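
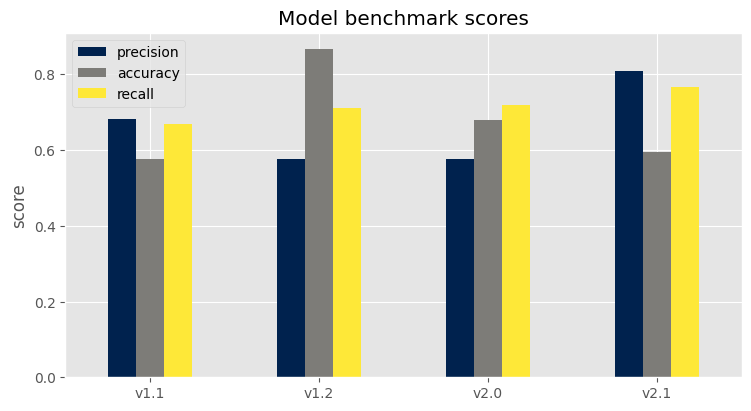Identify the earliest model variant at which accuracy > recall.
v1.2

v1.1: accuracy ≈ 0.6 vs recall ≈ 0.7 (not yet); v1.2: accuracy ≈ 0.9 vs recall ≈ 0.7 (first crossover).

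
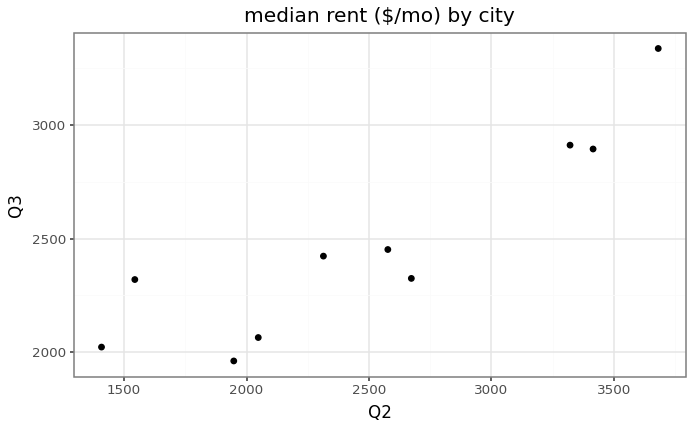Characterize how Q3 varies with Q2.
positive, strong

Points are positively correlated; strong (|r| ≈ 0.9).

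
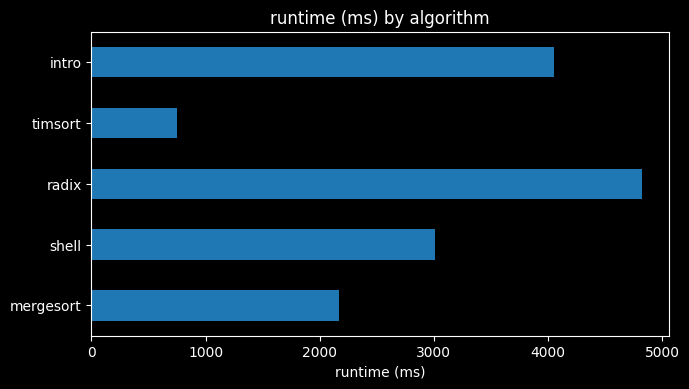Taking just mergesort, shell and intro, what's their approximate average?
(2000 + 3000 + 4000) / 3 ≈ 3000.

≈ 3000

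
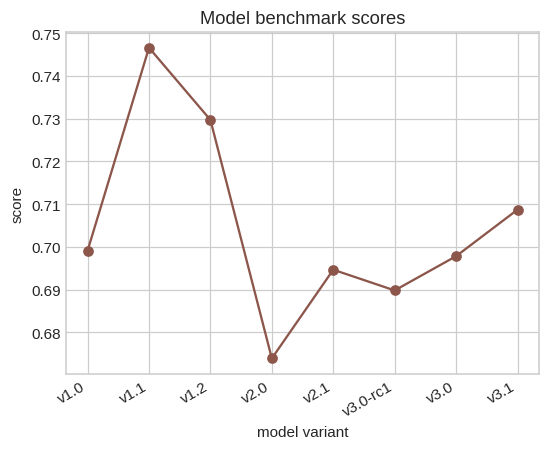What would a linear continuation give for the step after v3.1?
≈ 0.72

Last three: 0.69, 0.70, 0.71 → slope ≈ 0.01/step → next ≈ 0.72.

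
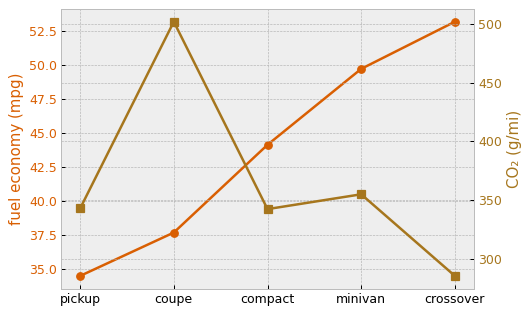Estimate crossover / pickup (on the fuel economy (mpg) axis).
crossover ≈ 54, pickup ≈ 34; 54/34 ≈ 1.59.

≈ 1.59×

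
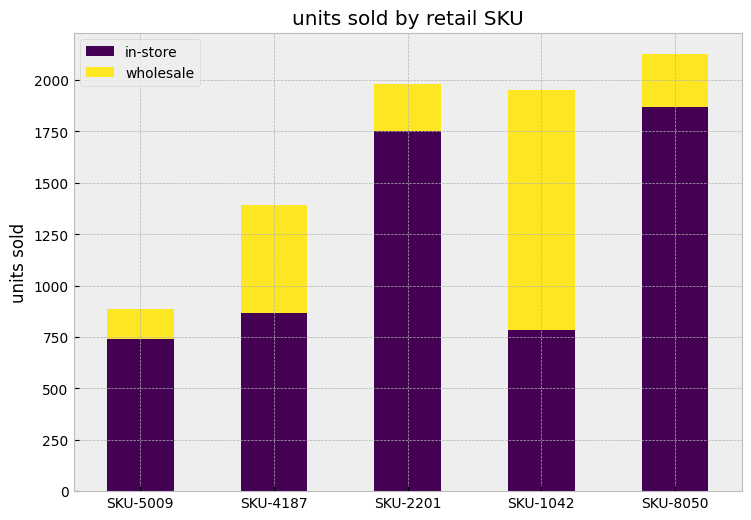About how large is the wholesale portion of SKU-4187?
≈ 600

wholesale top ≈ 1400, bottom ≈ 800; segment ≈ 600.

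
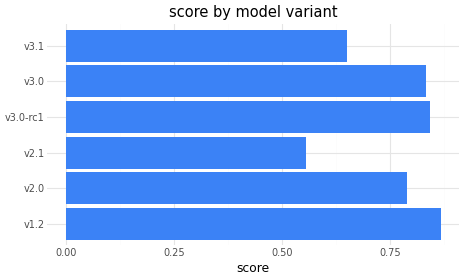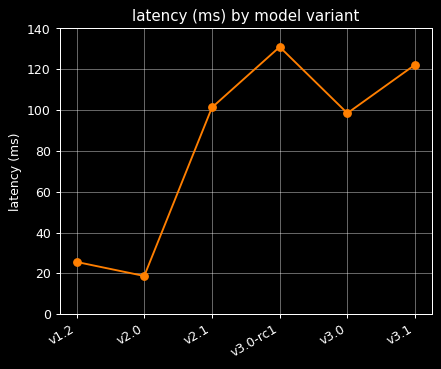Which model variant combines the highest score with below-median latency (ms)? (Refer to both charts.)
Chart 2 median latency (ms) ≈ 100; below-median model variants: v1.2, v2.0, v3.0. Among those, v1.2 has the highest score (≈ 0.9).

v1.2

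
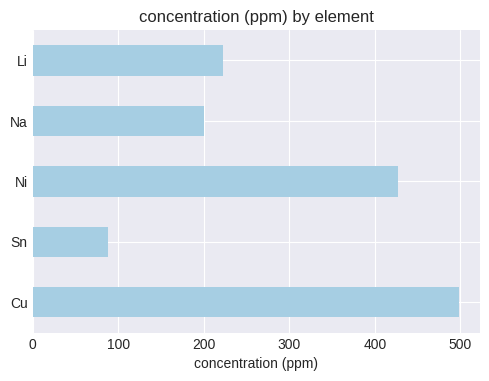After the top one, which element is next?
Top 3: Cu ≈ 500, Ni ≈ 450, Li ≈ 200.

Ni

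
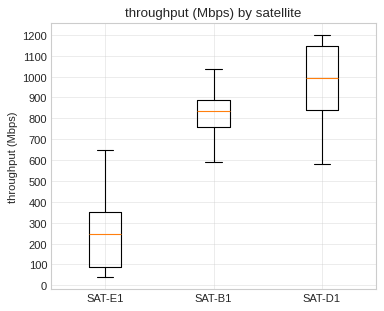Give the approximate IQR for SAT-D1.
Q3 ≈ 1100, Q1 ≈ 800; IQR ≈ 300.

≈ 300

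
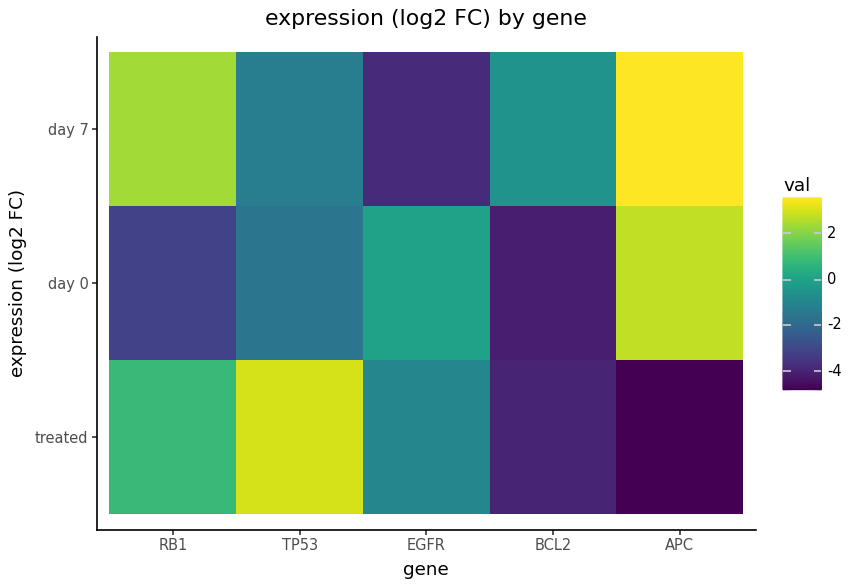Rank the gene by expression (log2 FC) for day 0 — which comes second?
Top 3 for day 0: APC ≈ 3, EGFR ≈ 0, TP53 ≈ -2.

EGFR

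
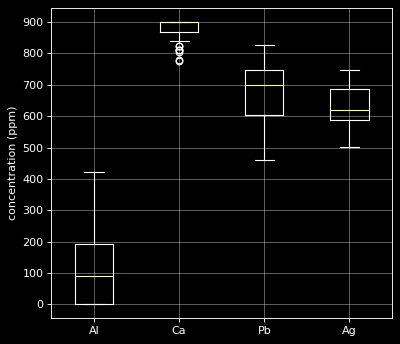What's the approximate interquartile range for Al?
≈ 200

Q3 ≈ 200, Q1 ≈ 0; IQR ≈ 200.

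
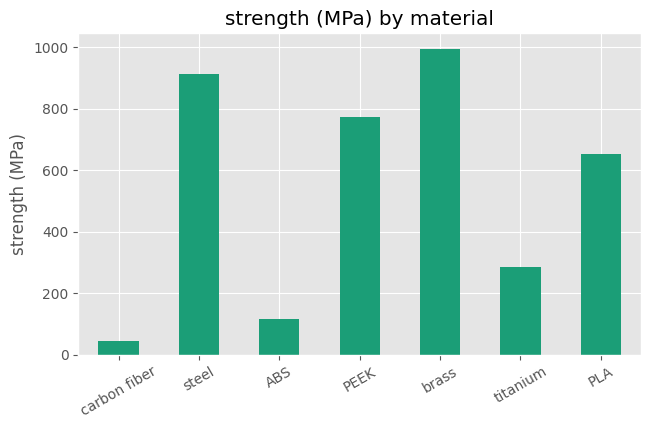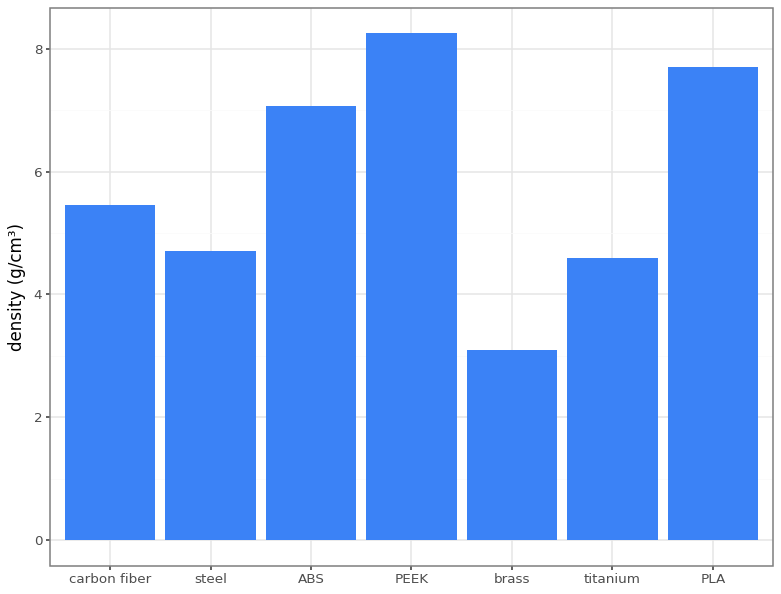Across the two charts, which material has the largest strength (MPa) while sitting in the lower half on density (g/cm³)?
Chart 2 median density (g/cm³) ≈ 5; below-median materials: steel, brass, titanium. Among those, brass has the highest strength (MPa) (≈ 1000).

brass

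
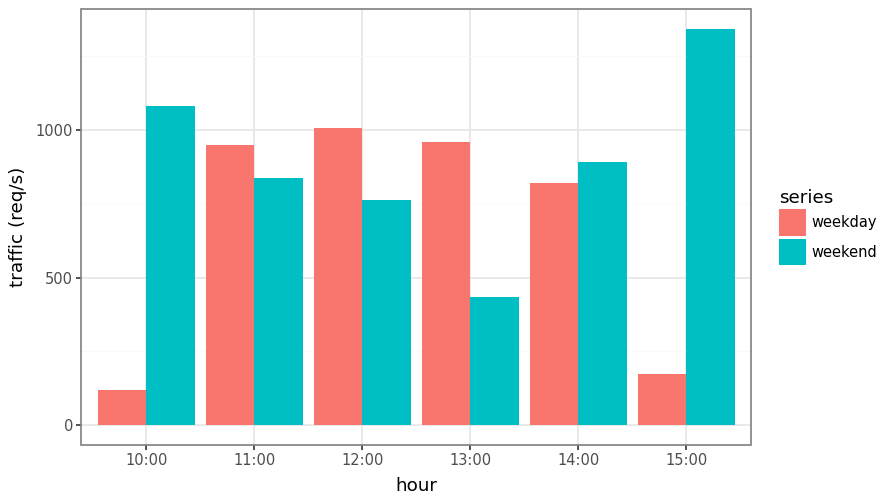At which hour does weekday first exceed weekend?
11:00

10:00: weekday ≈ 200 vs weekend ≈ 1000 (not yet); 11:00: weekday ≈ 1000 vs weekend ≈ 800 (first crossover).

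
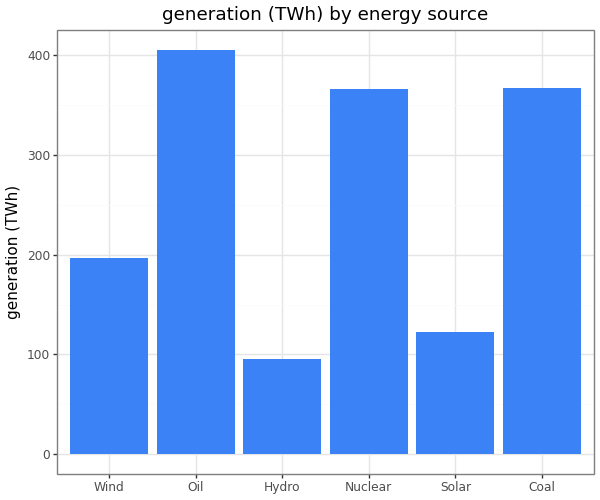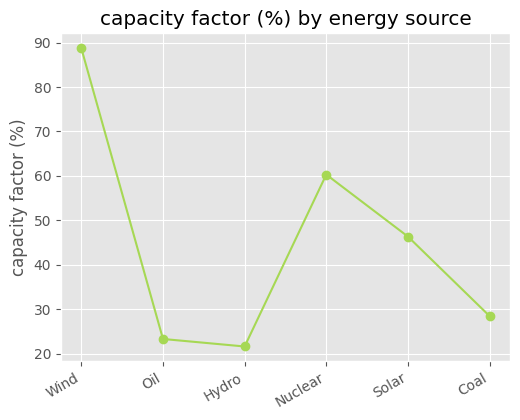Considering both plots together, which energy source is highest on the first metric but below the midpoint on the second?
Chart 2 median capacity factor (%) ≈ 40; below-median energy sources: Oil, Hydro, Coal. Among those, Oil has the highest generation (TWh) (≈ 400).

Oil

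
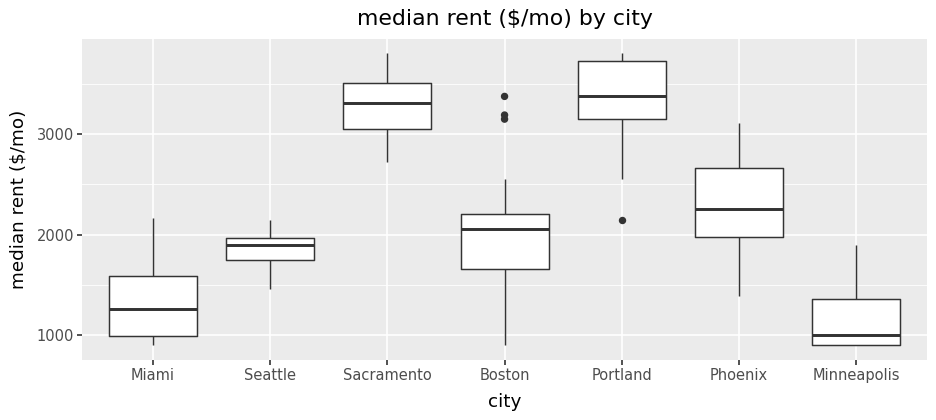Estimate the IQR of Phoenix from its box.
≈ 600

Q3 ≈ 2600, Q1 ≈ 2000; IQR ≈ 600.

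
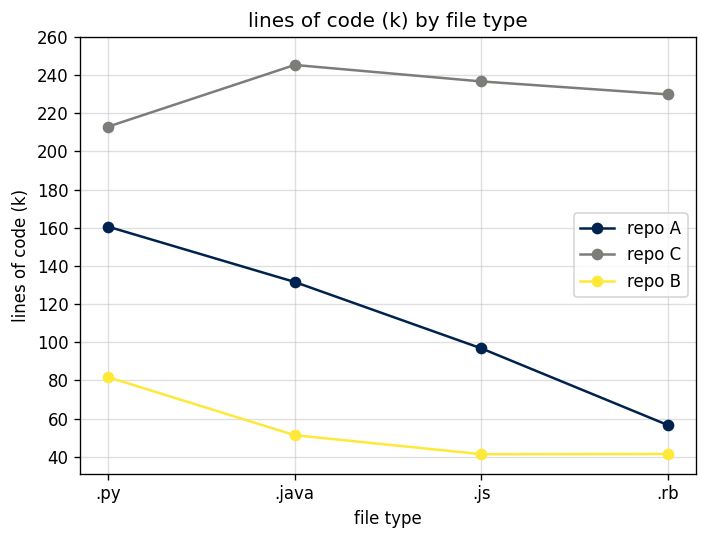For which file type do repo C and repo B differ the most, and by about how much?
.js, ≈ 200 k

.js: repo C ≈ 240, repo B ≈ 40 → gap ≈ 200. Next-largest (.java) is only ≈ 180.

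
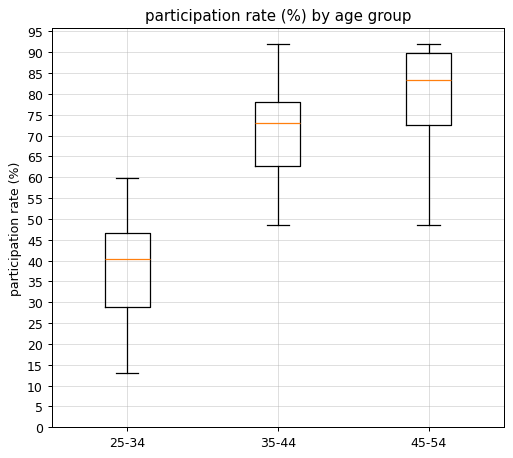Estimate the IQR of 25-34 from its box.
Q3 ≈ 45, Q1 ≈ 30; IQR ≈ 15.

≈ 15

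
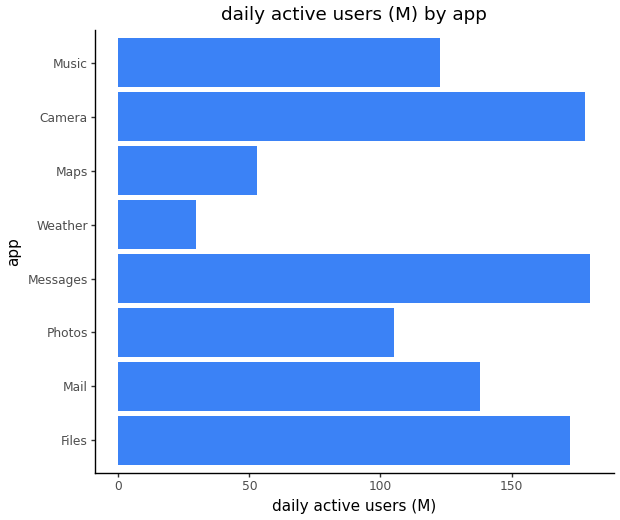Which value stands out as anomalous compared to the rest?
Weather ≈ 20; the rest sit between ≈ 60 and ≈ 180.

Weather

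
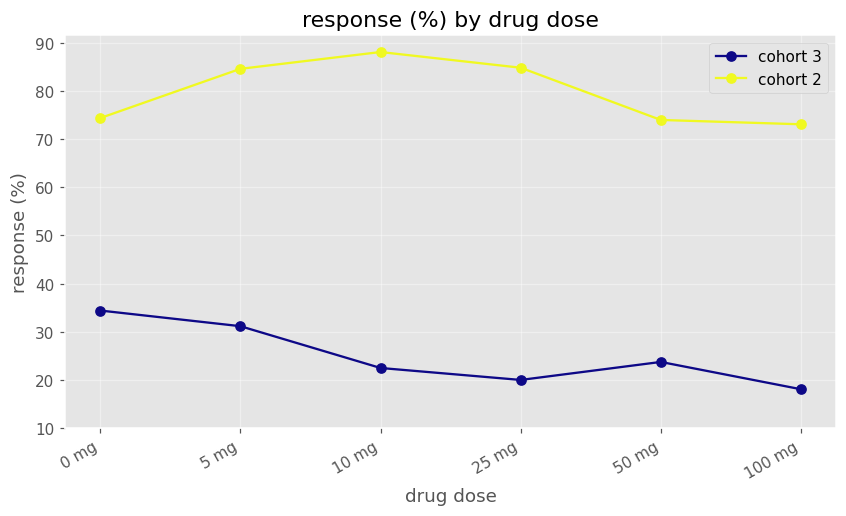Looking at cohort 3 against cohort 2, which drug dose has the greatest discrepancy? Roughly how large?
10 mg: cohort 3 ≈ 20, cohort 2 ≈ 90 → gap ≈ 70. Next-largest (25 mg) is only ≈ 60.

10 mg, ≈ 70 %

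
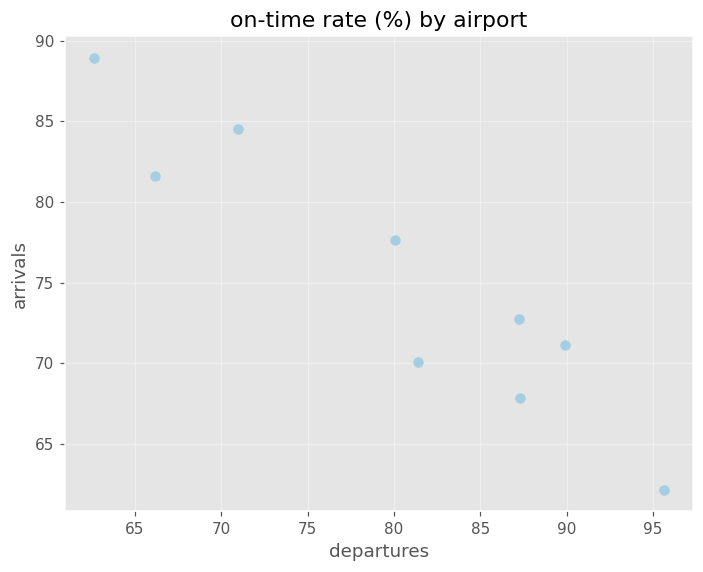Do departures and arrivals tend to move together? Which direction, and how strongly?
negative, strong

Points are negatively correlated; strong (|r| ≈ 0.9).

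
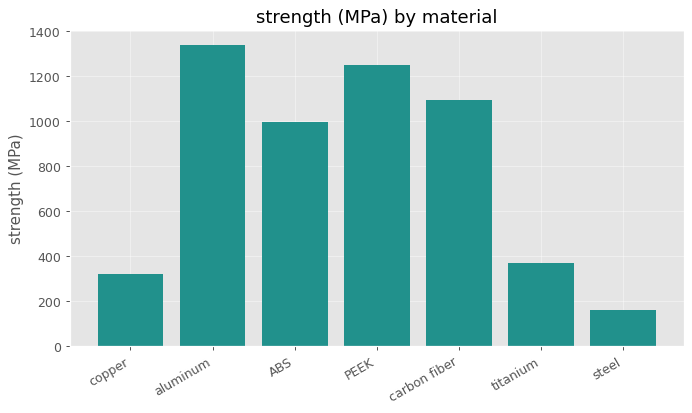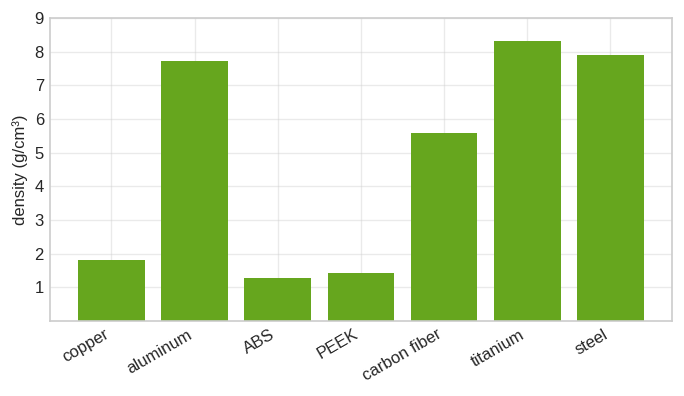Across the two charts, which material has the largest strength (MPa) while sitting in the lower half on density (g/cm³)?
PEEK

Chart 2 median density (g/cm³) ≈ 6; below-median materials: copper, ABS, PEEK. Among those, PEEK has the highest strength (MPa) (≈ 1200).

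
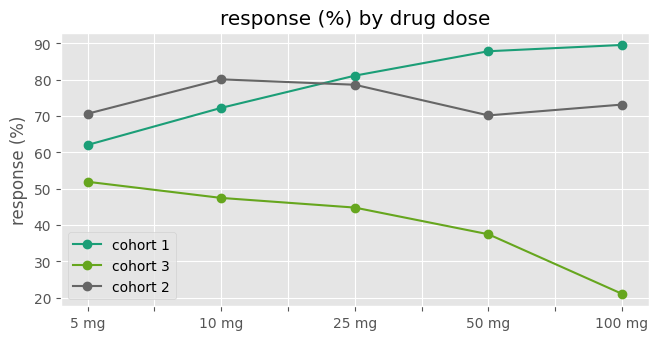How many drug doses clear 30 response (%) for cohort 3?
4

Above 30: 5 mg, 10 mg, 25 mg, 50 mg.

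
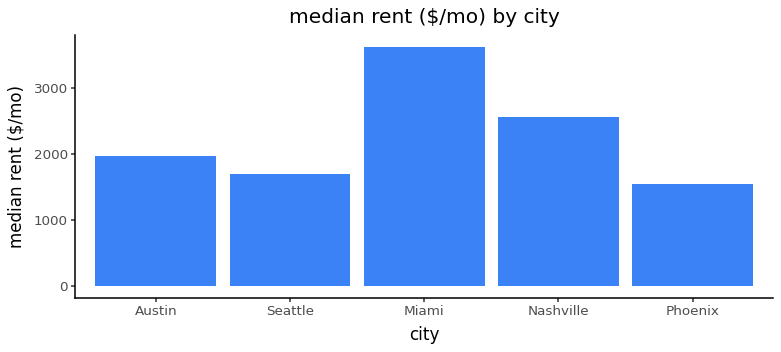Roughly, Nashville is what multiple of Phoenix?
≈ 1.67×

Nashville ≈ 2500, Phoenix ≈ 1500; 2500/1500 ≈ 1.67.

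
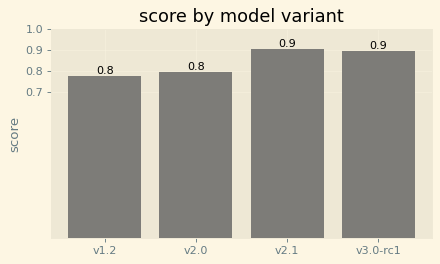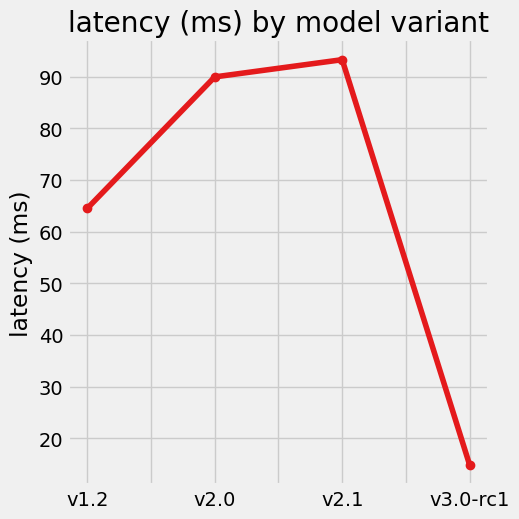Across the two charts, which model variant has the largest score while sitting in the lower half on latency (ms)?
v3.0-rc1

Chart 2 median latency (ms) ≈ 80; below-median model variants: v1.2, v3.0-rc1. Among those, v3.0-rc1 has the highest score (≈ 0.9).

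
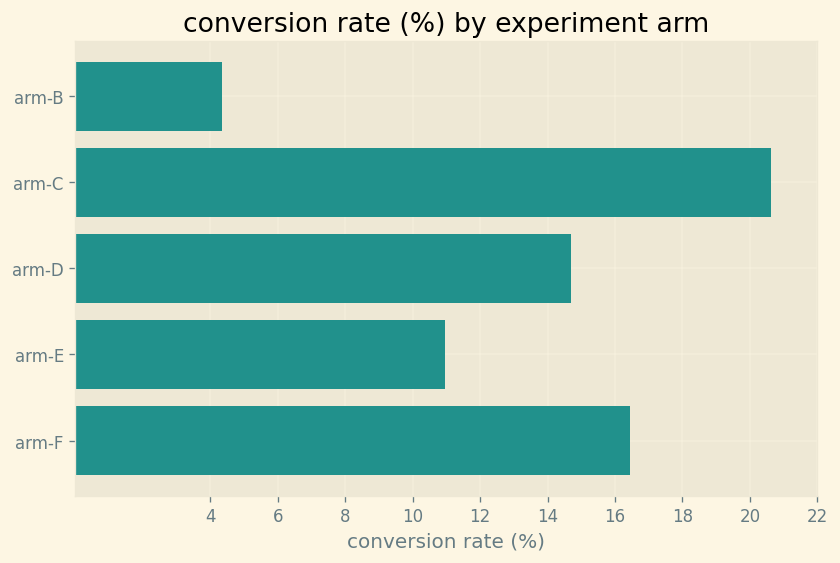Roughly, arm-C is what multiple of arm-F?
arm-C ≈ 20, arm-F ≈ 16; 20/16 ≈ 1.25.

≈ 1.25×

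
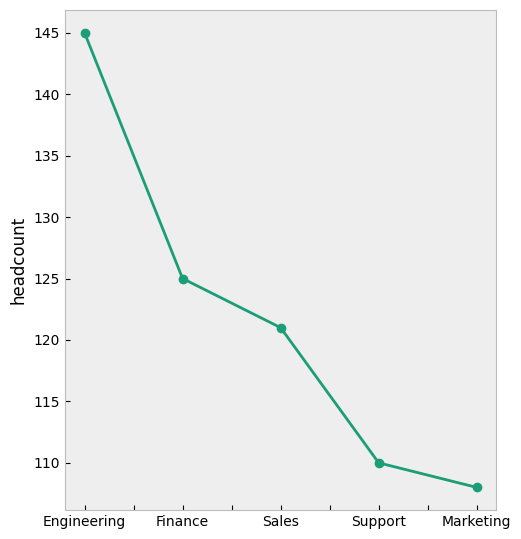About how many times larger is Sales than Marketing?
≈ 1.09×

Sales ≈ 120, Marketing ≈ 110; 120/110 ≈ 1.09.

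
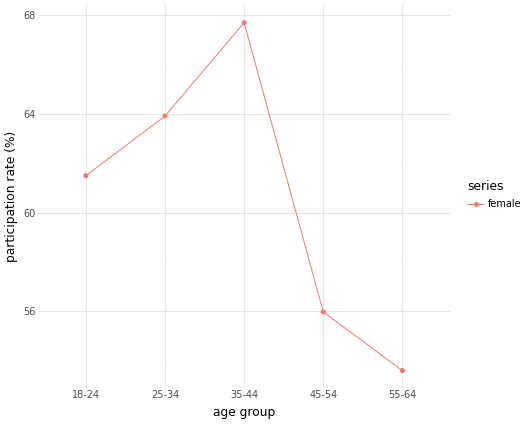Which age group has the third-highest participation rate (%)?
18-24

Top 4: 35-44 ≈ 68, 25-34 ≈ 64, 18-24 ≈ 62, 45-54 ≈ 56.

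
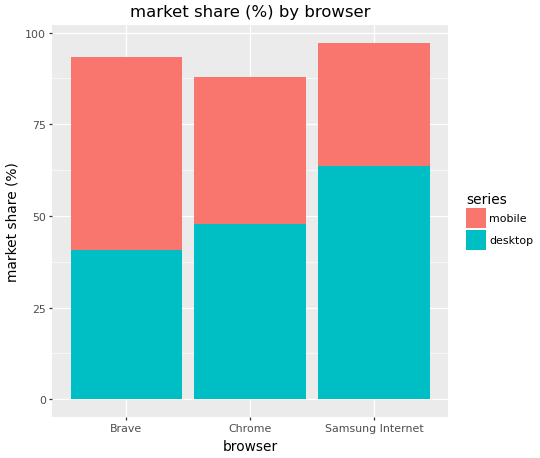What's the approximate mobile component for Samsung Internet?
mobile top ≈ 100, bottom ≈ 60; segment ≈ 40.

≈ 40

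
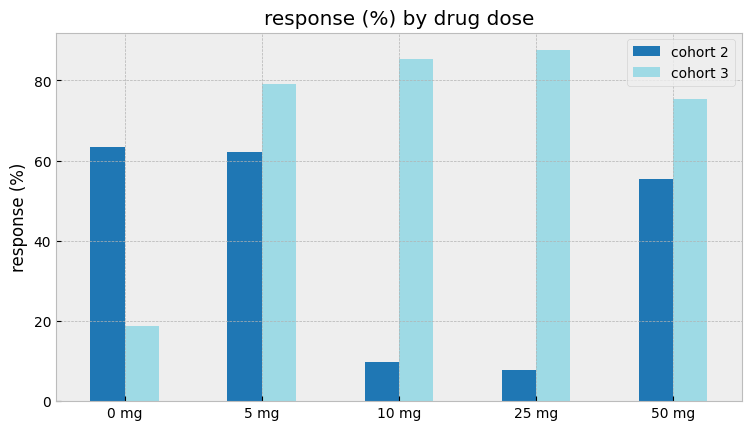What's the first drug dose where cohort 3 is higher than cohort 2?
5 mg

0 mg: cohort 3 ≈ 20 vs cohort 2 ≈ 60 (not yet); 5 mg: cohort 3 ≈ 80 vs cohort 2 ≈ 60 (first crossover).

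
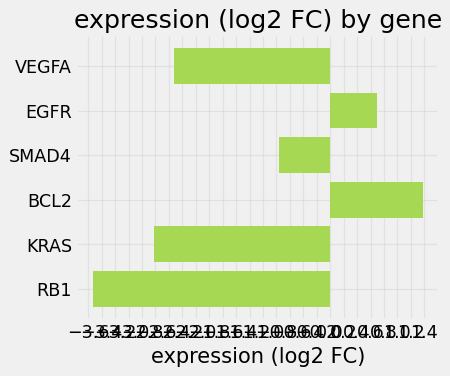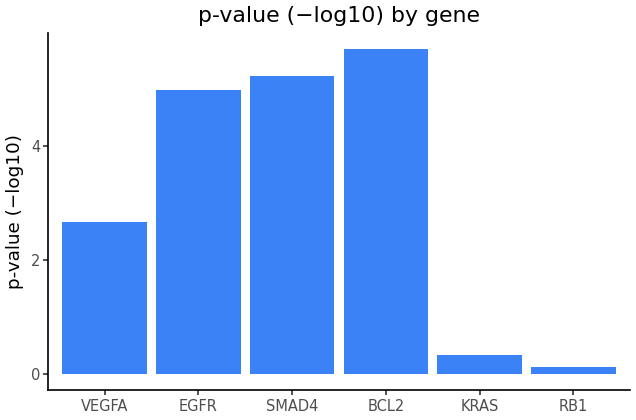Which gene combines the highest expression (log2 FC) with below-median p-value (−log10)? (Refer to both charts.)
VEGFA

Chart 2 median p-value (−log10) ≈ 4; below-median genes: VEGFA, KRAS, RB1. Among those, VEGFA has the highest expression (log2 FC) (≈ -2.4).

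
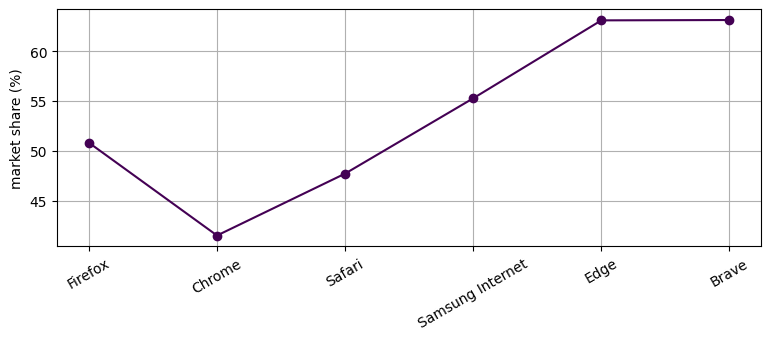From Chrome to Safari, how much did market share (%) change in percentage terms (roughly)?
≈ +14.3%

Chrome ≈ 42, Safari ≈ 48; (48 − 42) / 42 ≈ +14.3%.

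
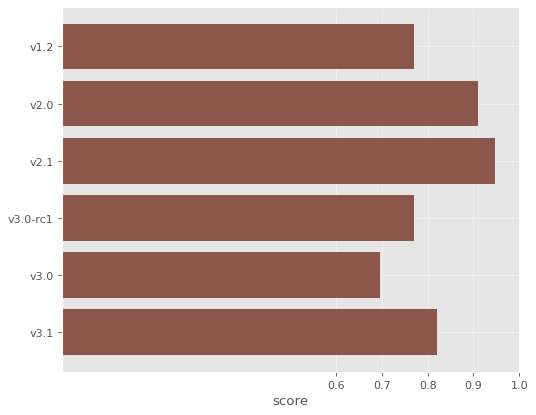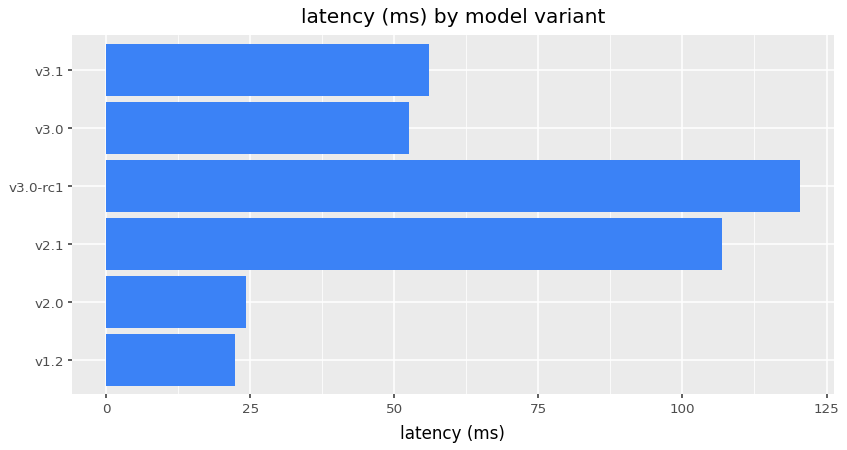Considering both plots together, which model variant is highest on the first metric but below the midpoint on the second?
Chart 2 median latency (ms) ≈ 60; below-median model variants: v1.2, v2.0, v3.0. Among those, v2.0 has the highest score (≈ 0.9).

v2.0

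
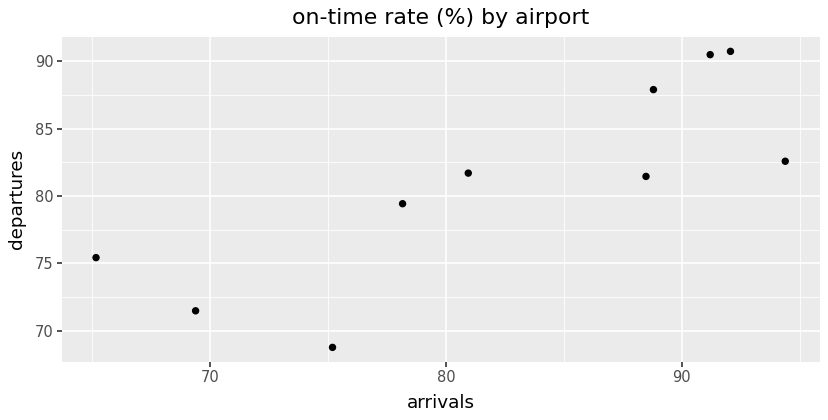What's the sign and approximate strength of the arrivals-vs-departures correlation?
Points are positively correlated; strong (|r| ≈ 0.8).

positive, strong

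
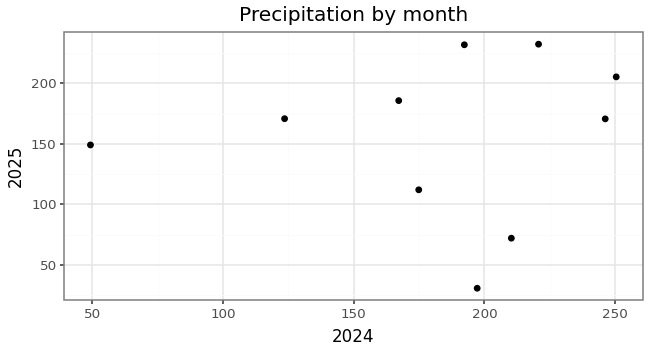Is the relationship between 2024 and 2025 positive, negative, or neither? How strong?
Points are roughly uncorrelated; weak (|r| ≈ 0.1).

no clear correlation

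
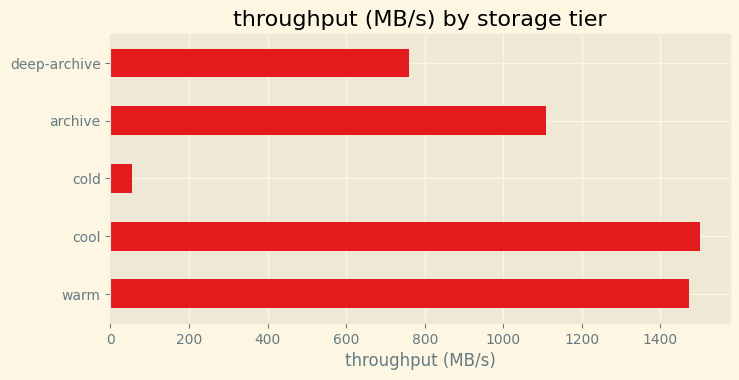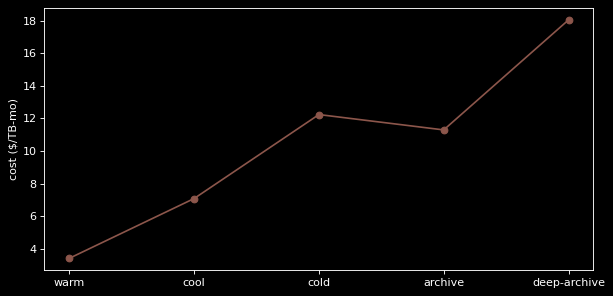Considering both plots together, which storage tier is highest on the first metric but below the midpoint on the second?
cool

Chart 2 median cost ($/TB-mo) ≈ 12; below-median storage tiers: warm, cool. Among those, cool has the highest throughput (MB/s) (≈ 1600).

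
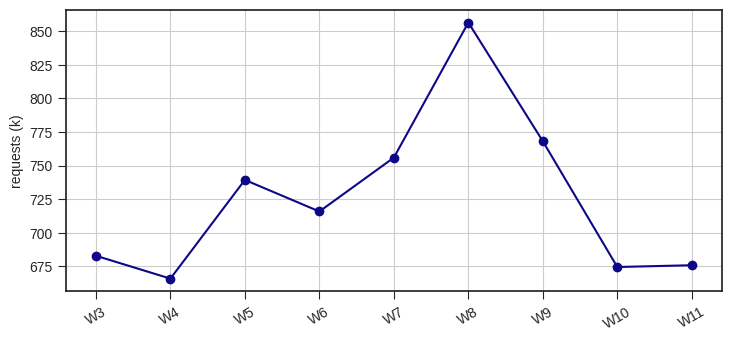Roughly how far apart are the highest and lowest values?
Max W8 ≈ 860, min W4 ≈ 660; range ≈ 200.

≈ 200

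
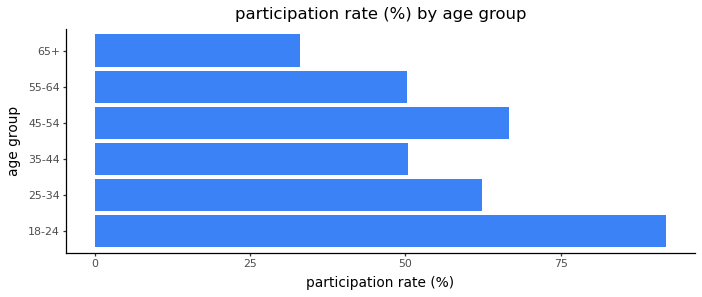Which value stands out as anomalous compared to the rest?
18-24

18-24 ≈ 90; the rest sit between ≈ 30 and ≈ 70.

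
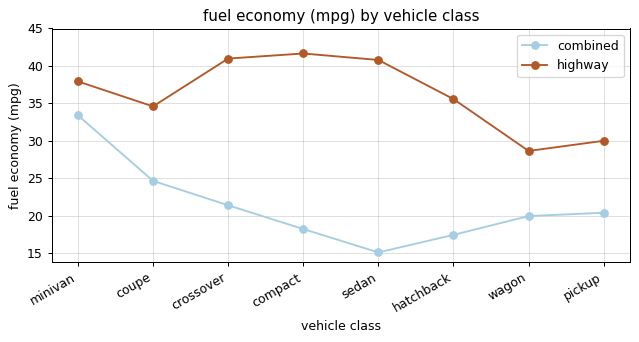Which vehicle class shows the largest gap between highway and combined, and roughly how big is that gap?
sedan: highway ≈ 40, combined ≈ 15 → gap ≈ 25. Next-largest (compact) is only ≈ 20.

sedan, ≈ 25 mpg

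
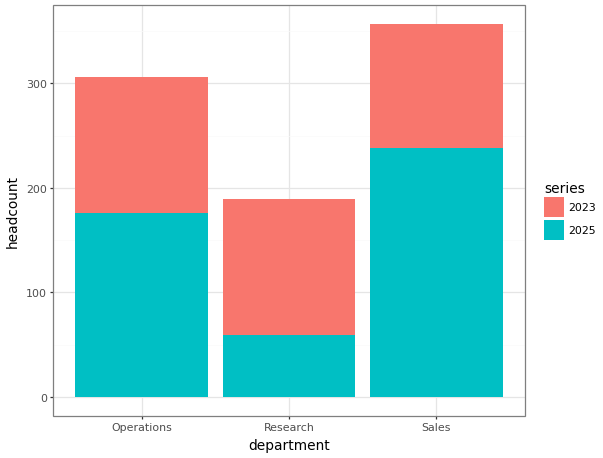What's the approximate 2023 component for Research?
2023 top ≈ 200, bottom ≈ 50; segment ≈ 150.

≈ 150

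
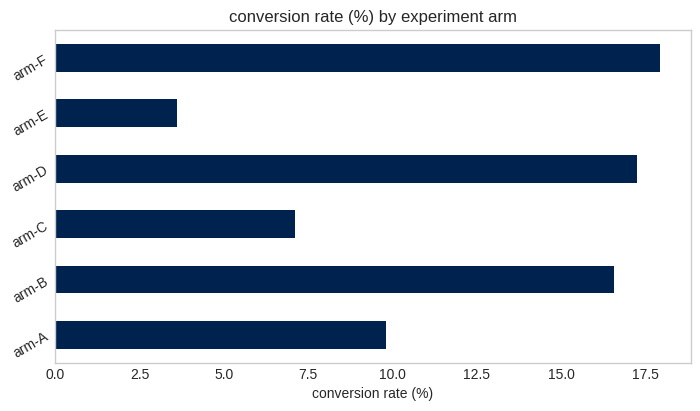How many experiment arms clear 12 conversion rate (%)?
3

Above 12: arm-B, arm-D, arm-F.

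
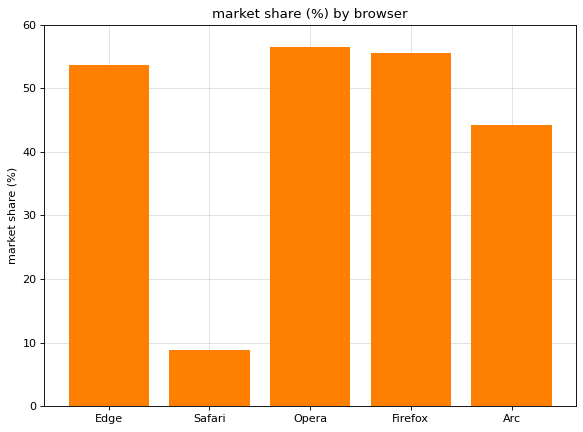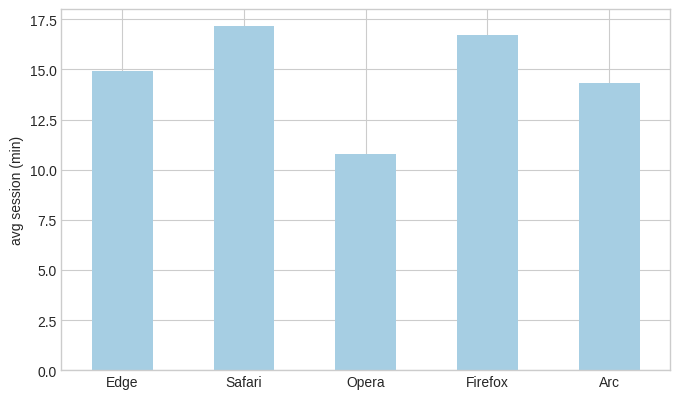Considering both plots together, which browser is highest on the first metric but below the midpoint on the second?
Chart 2 median avg session (min) ≈ 14; below-median browsers: Opera, Arc. Among those, Opera has the highest market share (%) (≈ 60).

Opera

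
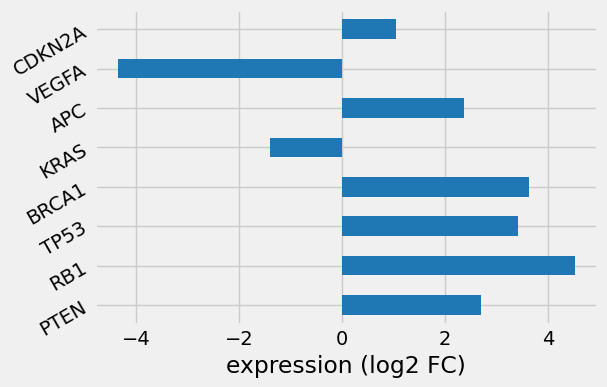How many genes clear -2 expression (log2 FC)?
Above -2: PTEN, RB1, TP53, BRCA1, KRAS, APC, CDKN2A.

7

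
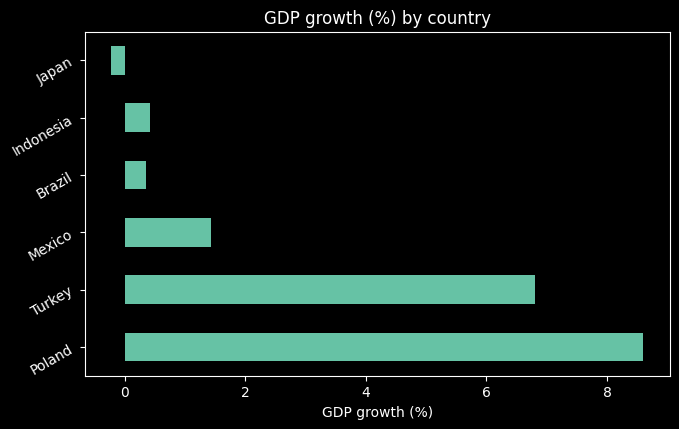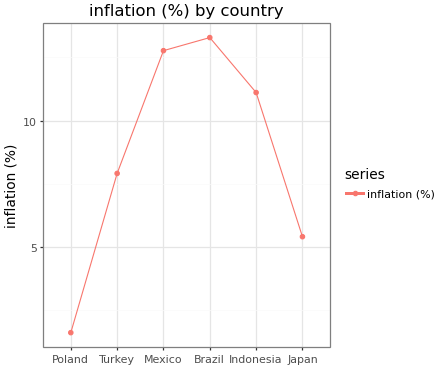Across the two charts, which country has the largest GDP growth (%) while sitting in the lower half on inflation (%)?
Chart 2 median inflation (%) ≈ 10; below-median countries: Poland, Turkey, Japan. Among those, Poland has the highest GDP growth (%) (≈ 9).

Poland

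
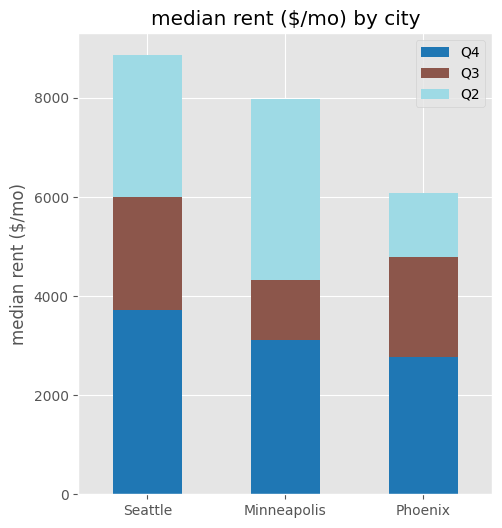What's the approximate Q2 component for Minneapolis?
Q2 top ≈ 8000, bottom ≈ 4000; segment ≈ 4000.

≈ 4000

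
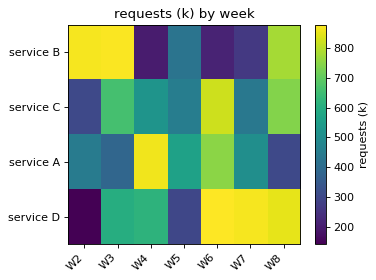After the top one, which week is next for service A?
W6

Top 3 for service A: W4 ≈ 900, W6 ≈ 700, W5 ≈ 600.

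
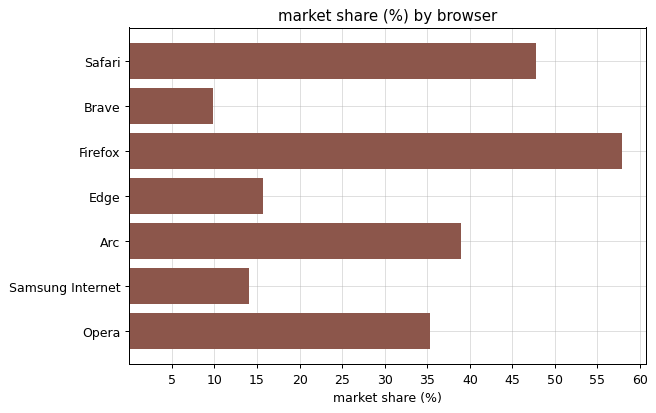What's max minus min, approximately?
≈ 50

Max Firefox ≈ 60, min Brave ≈ 10; range ≈ 50.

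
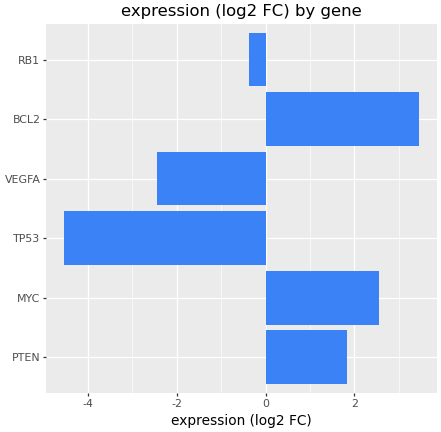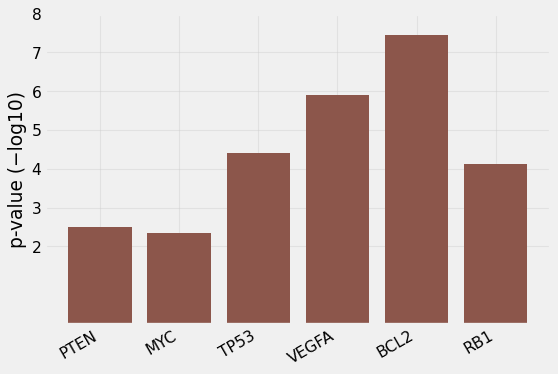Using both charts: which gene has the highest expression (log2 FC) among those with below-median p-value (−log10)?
MYC

Chart 2 median p-value (−log10) ≈ 4; below-median genes: PTEN, MYC, RB1. Among those, MYC has the highest expression (log2 FC) (≈ 2.5).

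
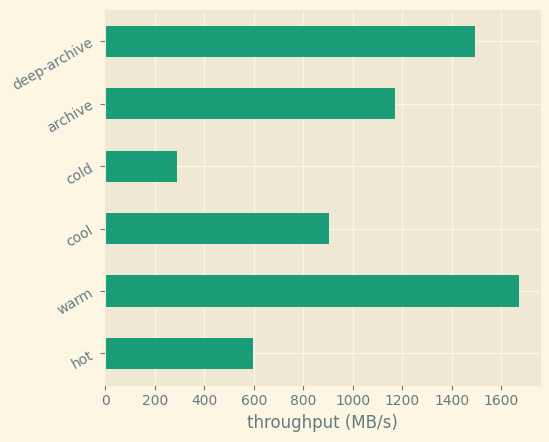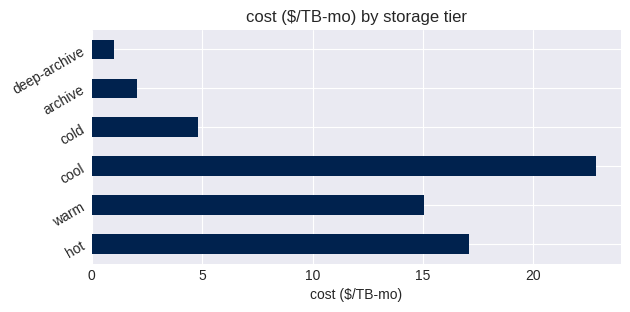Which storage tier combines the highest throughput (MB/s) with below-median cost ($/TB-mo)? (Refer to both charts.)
deep-archive

Chart 2 median cost ($/TB-mo) ≈ 10; below-median storage tiers: cold, archive, deep-archive. Among those, deep-archive has the highest throughput (MB/s) (≈ 1400).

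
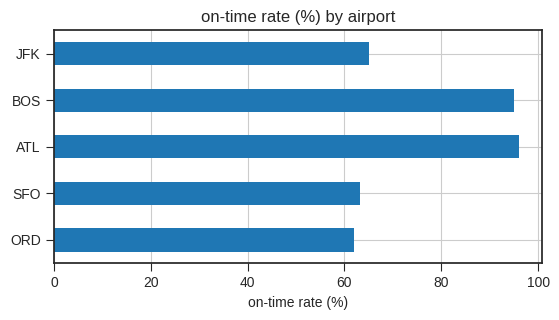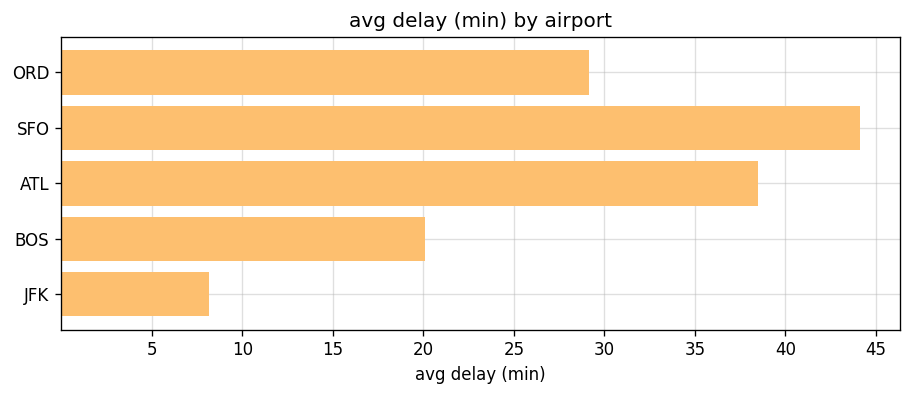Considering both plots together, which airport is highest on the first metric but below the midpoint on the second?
BOS

Chart 2 median avg delay (min) ≈ 30; below-median airports: BOS, JFK. Among those, BOS has the highest on-time rate (%) (≈ 100).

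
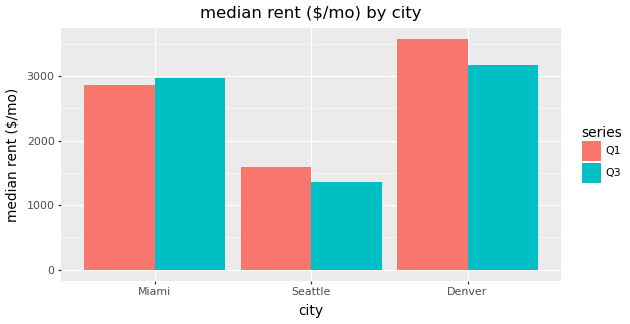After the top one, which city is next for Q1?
Top 3 for Q1: Denver ≈ 3500, Miami ≈ 3000, Seattle ≈ 1500.

Miami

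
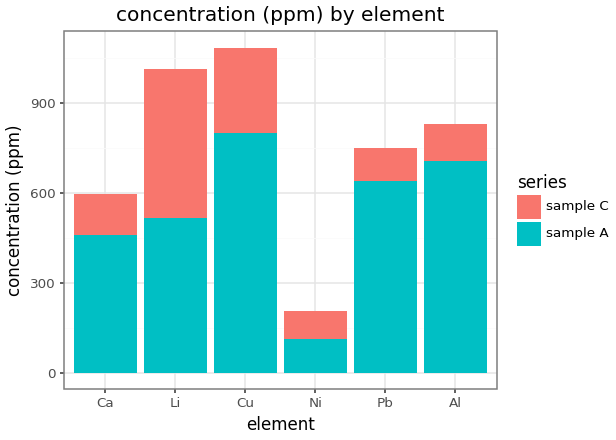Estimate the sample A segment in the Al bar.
≈ 700

sample A top ≈ 700, bottom ≈ 0; segment ≈ 700.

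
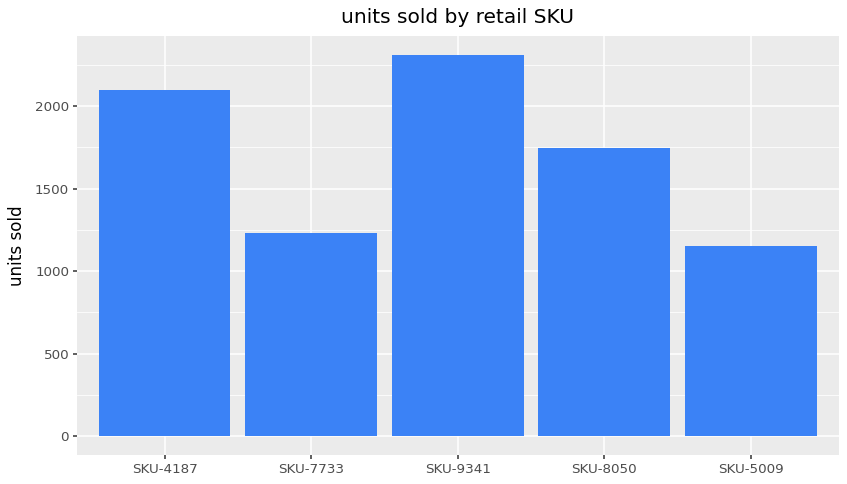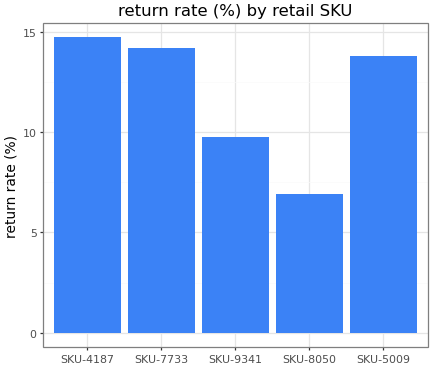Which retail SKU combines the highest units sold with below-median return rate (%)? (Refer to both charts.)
Chart 2 median return rate (%) ≈ 14; below-median retail SKUs: SKU-9341, SKU-8050. Among those, SKU-9341 has the highest units sold (≈ 2500).

SKU-9341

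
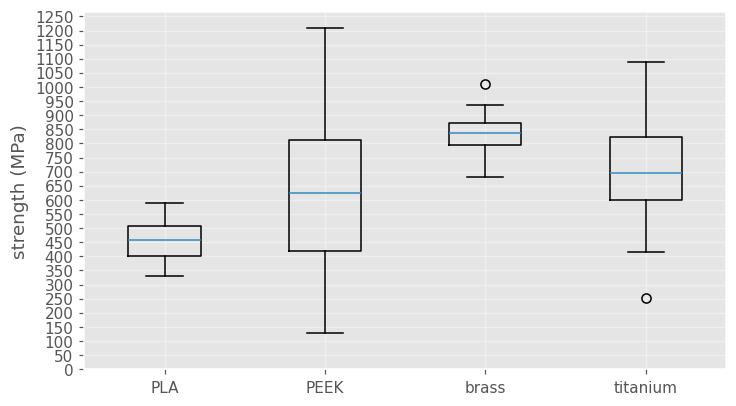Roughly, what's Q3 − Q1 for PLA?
≈ 100

Q3 ≈ 500, Q1 ≈ 400; IQR ≈ 100.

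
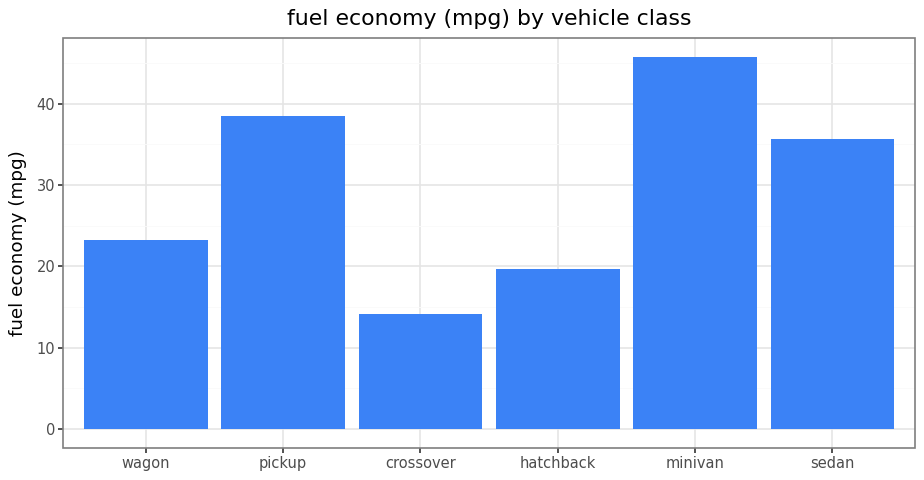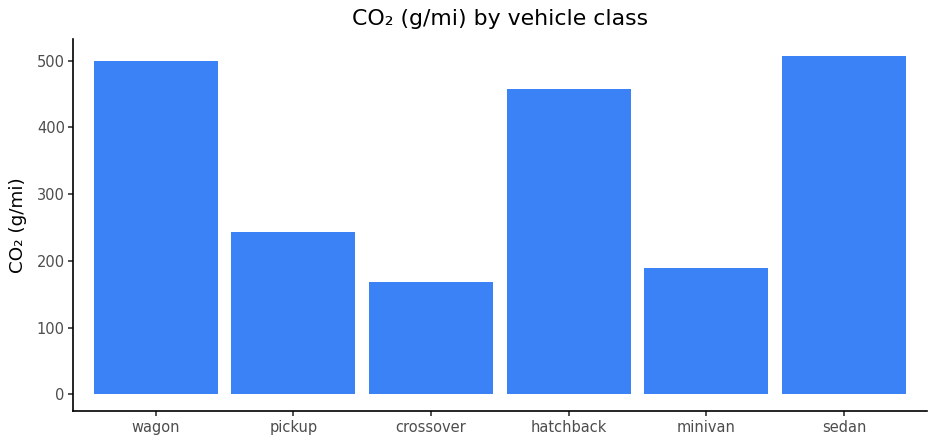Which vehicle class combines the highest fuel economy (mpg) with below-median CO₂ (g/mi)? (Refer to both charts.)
Chart 2 median CO₂ (g/mi) ≈ 350; below-median vehicle classes: pickup, crossover, minivan. Among those, minivan has the highest fuel economy (mpg) (≈ 45).

minivan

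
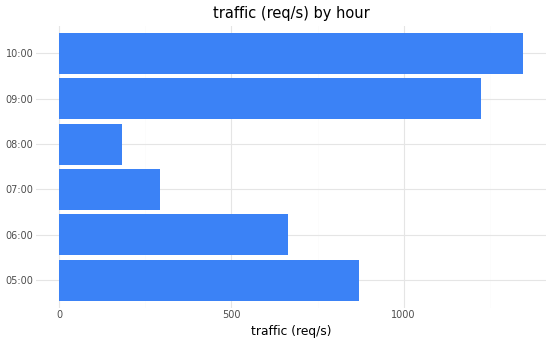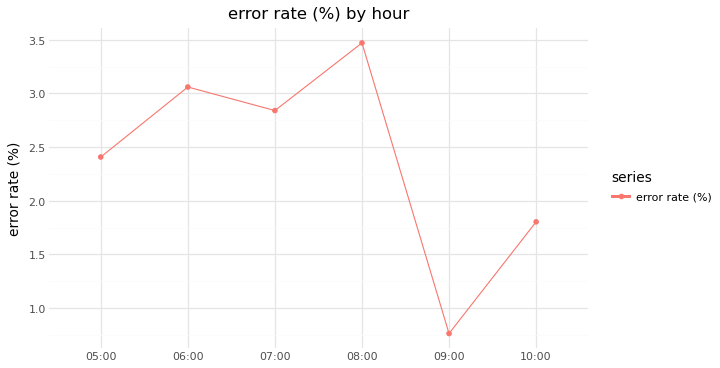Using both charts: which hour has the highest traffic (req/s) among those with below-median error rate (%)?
Chart 2 median error rate (%) ≈ 2.5; below-median hours: 05:00, 09:00, 10:00. Among those, 10:00 has the highest traffic (req/s) (≈ 1400).

10:00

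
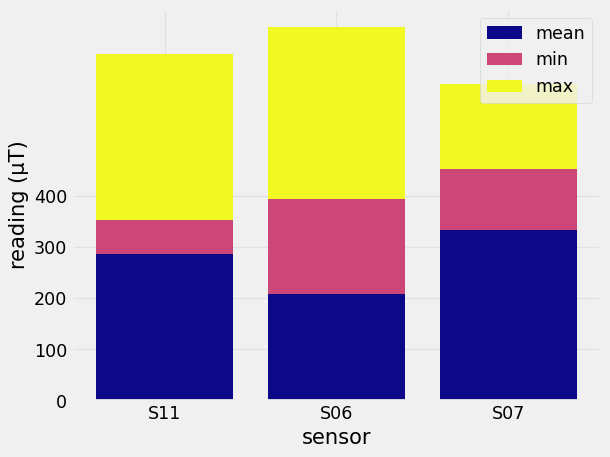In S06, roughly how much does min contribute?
min top ≈ 400, bottom ≈ 200; segment ≈ 200.

≈ 200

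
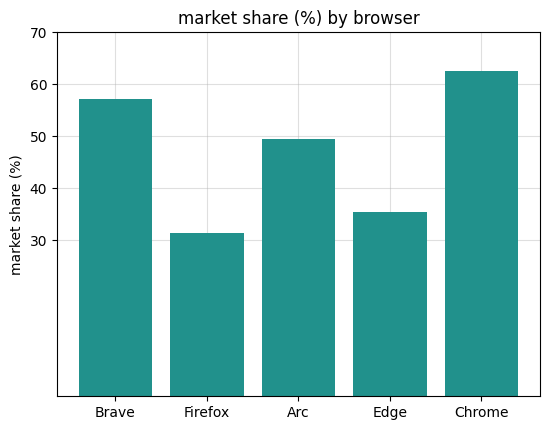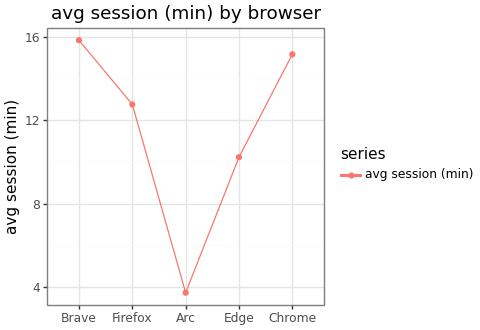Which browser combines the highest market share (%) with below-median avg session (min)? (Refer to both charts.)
Chart 2 median avg session (min) ≈ 12; below-median browsers: Arc, Edge. Among those, Arc has the highest market share (%) (≈ 50).

Arc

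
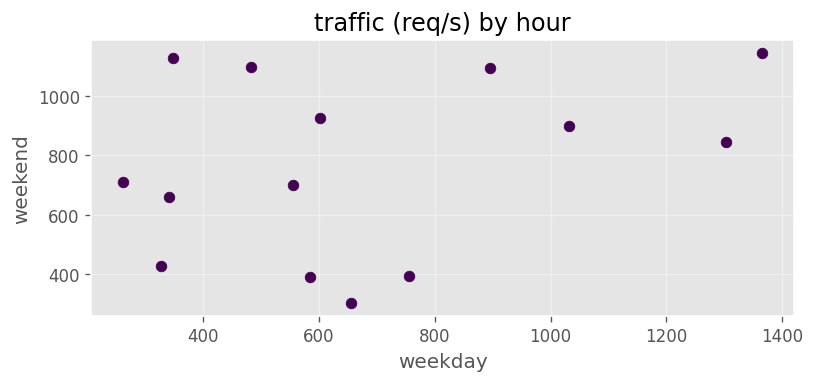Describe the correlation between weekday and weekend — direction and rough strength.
positive, weak

Points are positively correlated; weak (|r| ≈ 0.3).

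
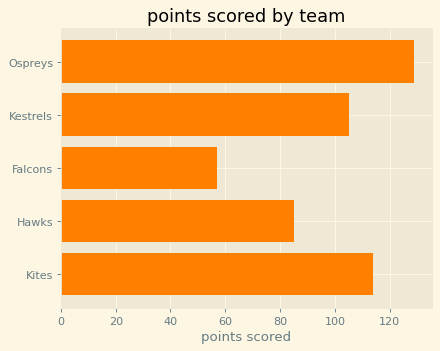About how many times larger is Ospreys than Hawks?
Ospreys ≈ 120, Hawks ≈ 80; 120/80 ≈ 1.5.

≈ 1.5×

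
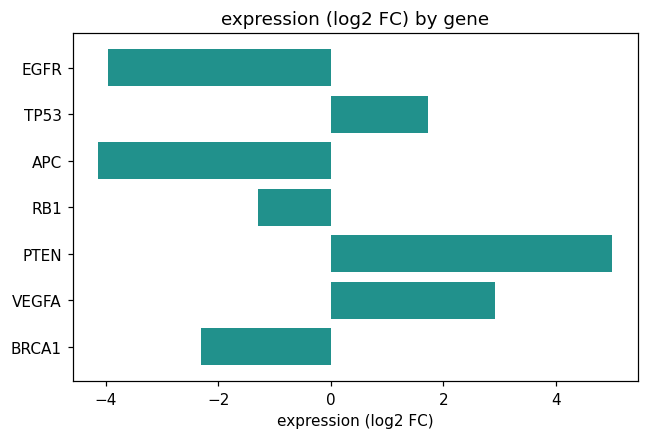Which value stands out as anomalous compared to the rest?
PTEN

PTEN ≈ 5; the rest sit between ≈ -4 and ≈ 3.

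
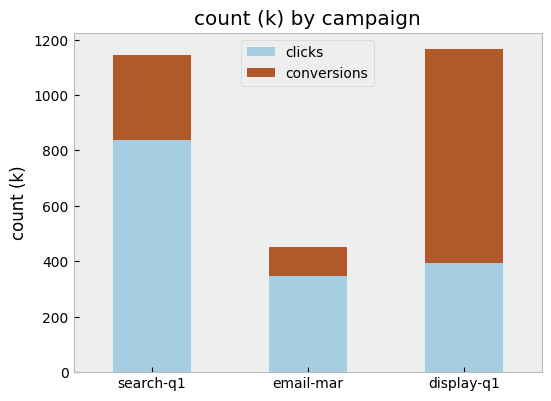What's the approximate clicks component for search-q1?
clicks top ≈ 800, bottom ≈ 0; segment ≈ 800.

≈ 800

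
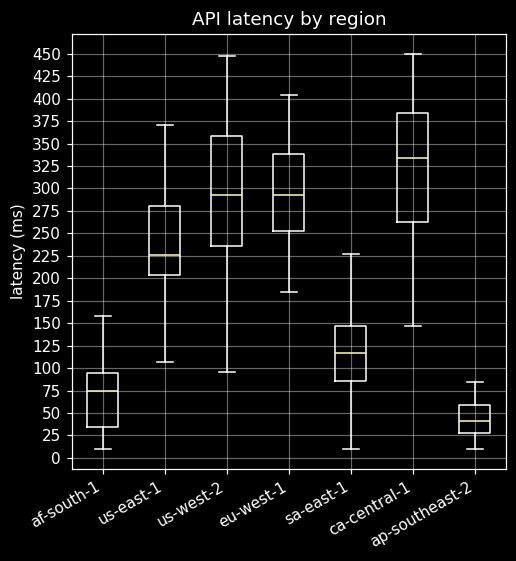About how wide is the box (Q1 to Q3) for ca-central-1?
Q3 ≈ 375, Q1 ≈ 250; IQR ≈ 125.

≈ 125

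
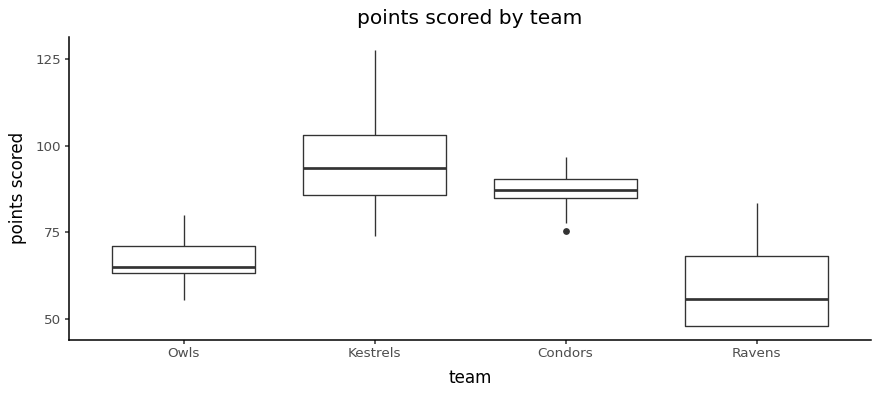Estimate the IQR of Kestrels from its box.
Q3 ≈ 105, Q1 ≈ 85; IQR ≈ 20.

≈ 20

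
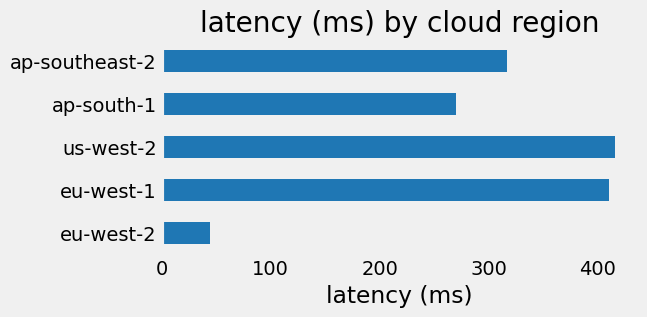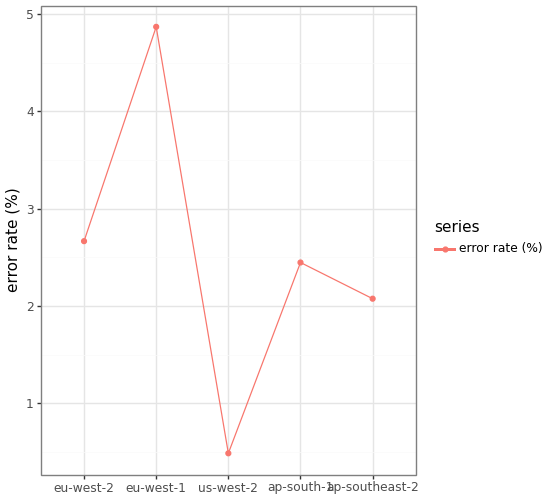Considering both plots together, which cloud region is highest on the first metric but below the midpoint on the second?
us-west-2

Chart 2 median error rate (%) ≈ 2.5; below-median cloud regions: us-west-2, ap-southeast-2. Among those, us-west-2 has the highest latency (ms) (≈ 400).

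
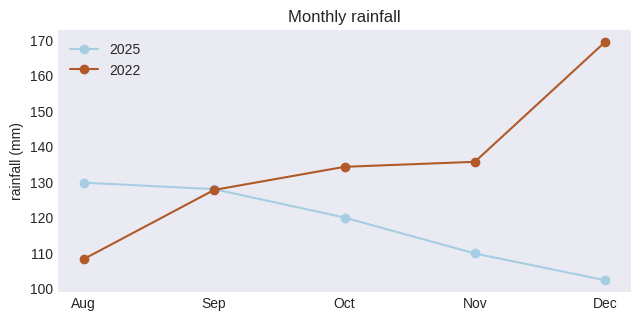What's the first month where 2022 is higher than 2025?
Sep: 2022 ≈ 130 vs 2025 ≈ 130 (not yet); Oct: 2022 ≈ 130 vs 2025 ≈ 120 (first crossover).

Oct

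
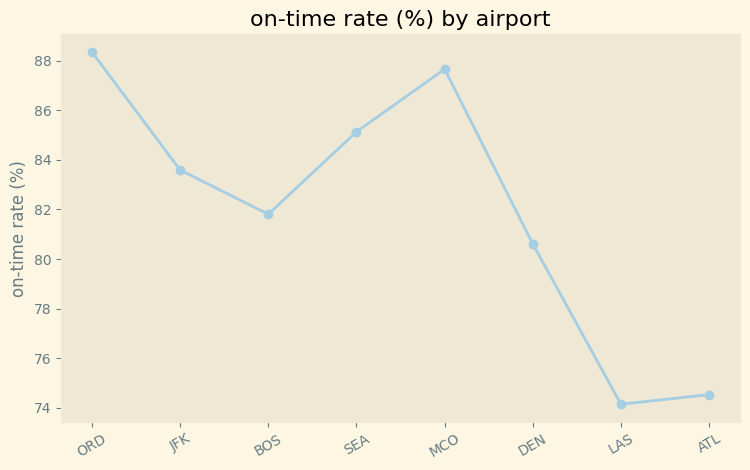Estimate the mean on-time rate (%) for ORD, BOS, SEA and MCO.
(88 + 82 + 86 + 88) / 4 ≈ 86.

≈ 86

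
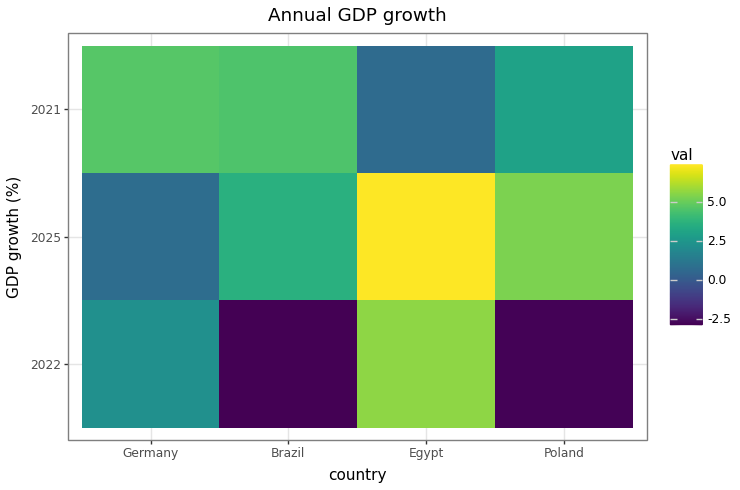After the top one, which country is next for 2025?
Poland

Top 3 for 2025: Egypt ≈ 7, Poland ≈ 5, Brazil ≈ 4.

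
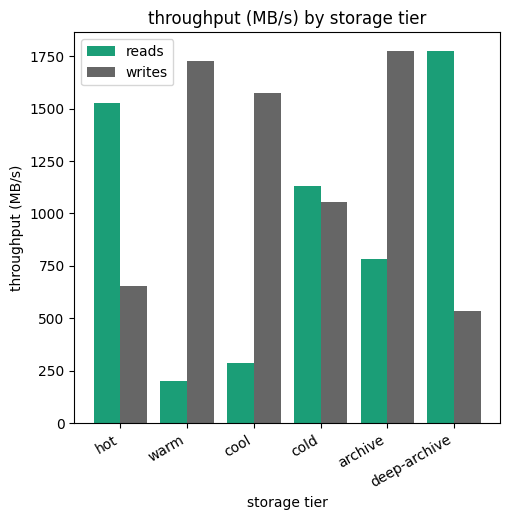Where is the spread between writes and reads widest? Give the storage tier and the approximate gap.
warm: writes ≈ 1800, reads ≈ 200 → gap ≈ 1600. Next-largest (cool) is only ≈ 1400.

warm, ≈ 1600 MB/s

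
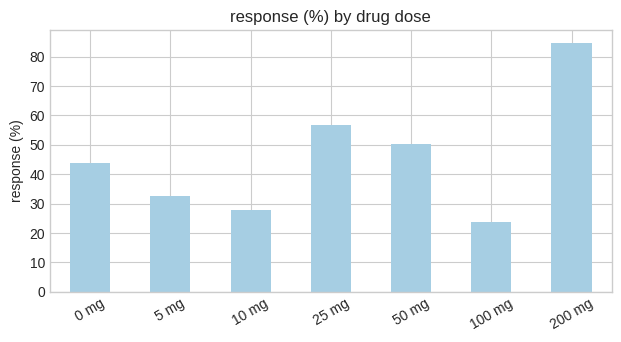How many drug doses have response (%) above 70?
Above 70: 200 mg.

1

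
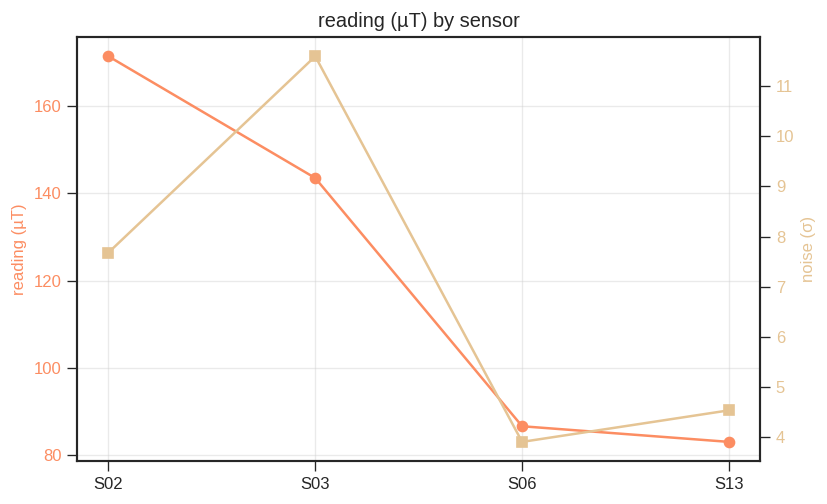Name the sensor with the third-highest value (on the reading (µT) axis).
S06

Top 4 (on the reading (µT) axis): S02 ≈ 170, S03 ≈ 140, S06 ≈ 90, S13 ≈ 80.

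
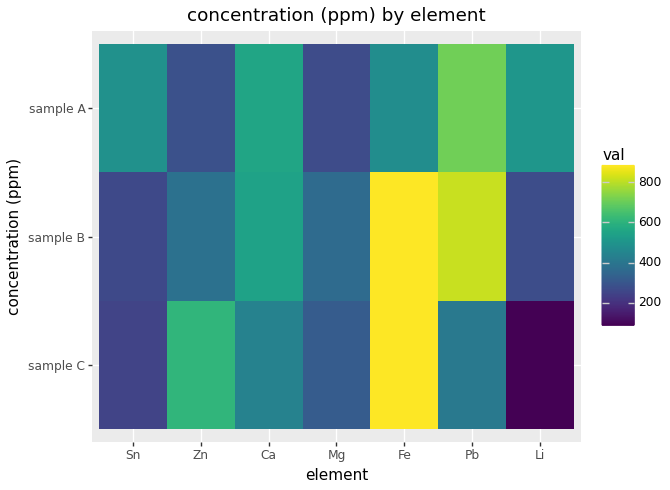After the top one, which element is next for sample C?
Zn

Top 3 for sample C: Fe ≈ 900, Zn ≈ 600, Ca ≈ 400.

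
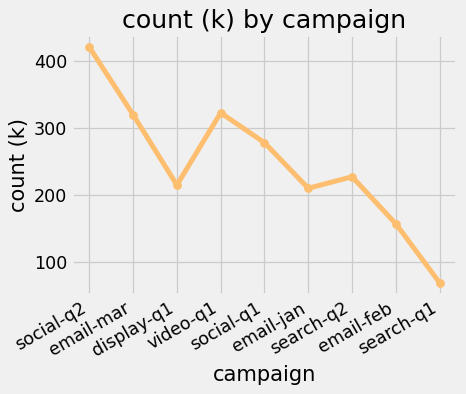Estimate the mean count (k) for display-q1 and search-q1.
≈ 125

(200 + 50) / 2 ≈ 125.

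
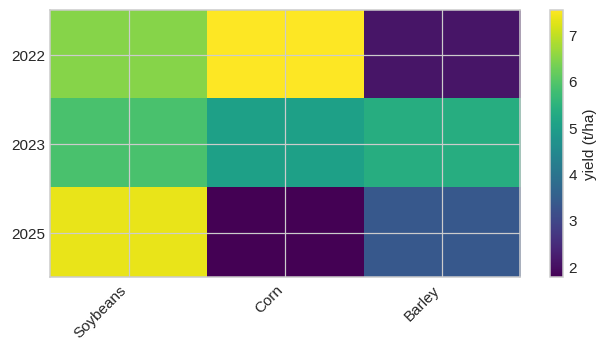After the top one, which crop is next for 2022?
Top 3 for 2022: Corn ≈ 7.5, Soybeans ≈ 6.5, Barley ≈ 2.0.

Soybeans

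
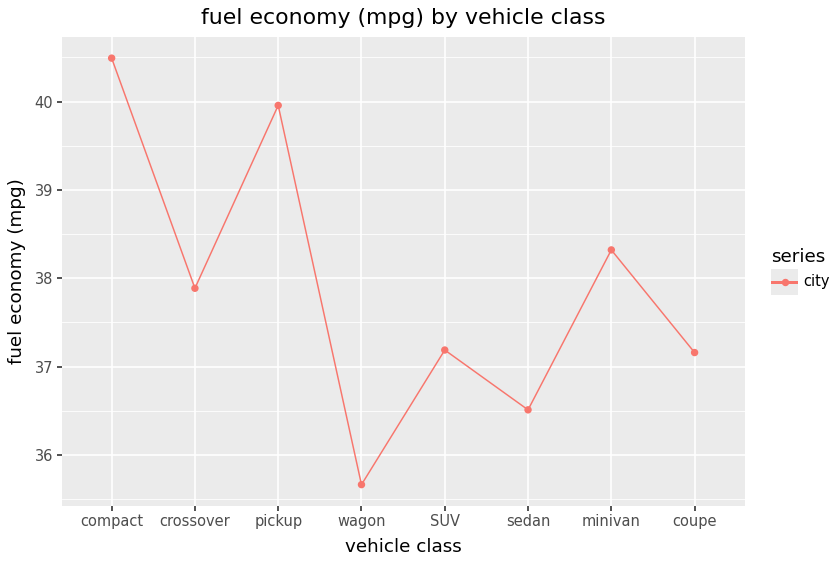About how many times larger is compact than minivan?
≈ 1.05×

compact ≈ 40.5, minivan ≈ 38.5; 40.5/38.5 ≈ 1.05.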